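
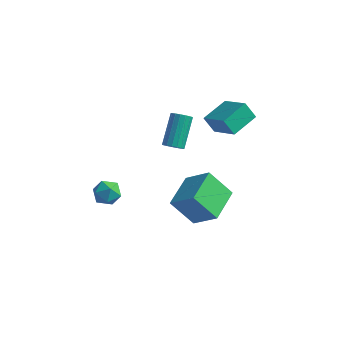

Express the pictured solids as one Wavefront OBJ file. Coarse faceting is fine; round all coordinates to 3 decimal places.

v 0.347 1.683 2.552
v -0.231 1.617 3.426
v 0.794 3.185 2.962
v 0.216 3.119 3.835
v 1.804 1.001 3.465
v 1.226 0.935 4.338
v 2.251 2.503 3.874
v 1.673 2.437 4.748
v -4.274 -1.262 -1.308
v -3.55 -1.32 -1.711
v -4.19 -2.56 -0.969
v -3.466 -2.618 -1.372
v -3.517 -2.172 -0.672
v -3.57 -1.37 -0.882
v -4.17 -2.51 -1.798
v -4.223 -1.708 -2.008
v -3.486 -2.091 -2.014
v -3.082 -1.883 -1.318
v -4.658 -1.997 -1.362
v -4.254 -1.789 -0.666
v 1.289 -4.805 2.61
v 2.574 -4.882 3.673
v 1.15 -2.915 2.915
v 2.435 -2.992 3.978
v 2.405 -4.508 1.282
v 3.69 -4.585 2.345
v 2.266 -2.618 1.587
v 3.551 -2.695 2.65
v -1.288 0.365 1.66
v -1.008 0.744 1.322
v -1.253 2.135 2.682
v -1.532 1.755 3.02
v -1.274 0.771 1.247
v -1.518 2.162 2.606
v -1.543 0.705 1.266
v -1.787 2.096 2.626
v -1.754 0.561 1.376
v -1.998 1.952 2.735
v -1.857 0.372 1.55
v -2.102 1.763 2.91
v -1.831 0.181 1.75
v -2.075 1.572 3.11
v -1.68 0.033 1.93
v -1.924 1.423 3.289
v -1.439 -0.04 2.047
v -1.683 1.35 3.407
v -1.164 -0.02 2.076
v -1.408 1.37 3.436
v -0.917 0.088 2.01
v -1.161 1.479 3.369
v -0.755 0.26 1.863
v -0.999 1.65 3.223
v -0.715 0.455 1.67
v -0.959 1.846 3.03
v -0.807 0.63 1.475
v -1.051 2.021 2.835
f 2 4 1
f 5 2 1
f 1 4 3
f 3 5 1
f 2 8 4
f 6 2 5
f 6 8 2
f 4 8 3
f 7 5 3
f 3 8 7
f 7 6 5
f 8 6 7
f 9 20 14
f 9 14 10
f 9 10 16
f 9 16 19
f 9 19 20
f 10 14 18
f 14 20 13
f 20 19 11
f 19 16 15
f 16 10 17
f 12 18 13
f 12 13 11
f 12 11 15
f 12 15 17
f 12 17 18
f 13 18 14
f 11 13 20
f 15 11 19
f 17 15 16
f 18 17 10
f 22 24 21
f 25 22 21
f 21 24 23
f 23 25 21
f 22 28 24
f 26 22 25
f 26 28 22
f 24 28 23
f 27 25 23
f 23 28 27
f 27 26 25
f 28 26 27
f 30 29 33
f 30 33 31
f 31 33 34
f 31 34 32
f 33 29 35
f 33 35 34
f 34 35 36
f 34 36 32
f 35 29 37
f 35 37 36
f 36 37 38
f 36 38 32
f 37 29 39
f 37 39 38
f 38 39 40
f 38 40 32
f 39 29 41
f 39 41 40
f 40 41 42
f 40 42 32
f 41 29 43
f 41 43 42
f 42 43 44
f 42 44 32
f 43 29 45
f 43 45 44
f 44 45 46
f 44 46 32
f 45 29 47
f 45 47 46
f 46 47 48
f 46 48 32
f 47 29 49
f 47 49 48
f 48 49 50
f 48 50 32
f 49 29 51
f 49 51 50
f 50 51 52
f 50 52 32
f 51 29 53
f 51 53 52
f 52 53 54
f 52 54 32
f 53 29 55
f 53 55 54
f 54 55 56
f 54 56 32
f 55 29 30
f 55 30 56
f 56 30 31
f 56 31 32



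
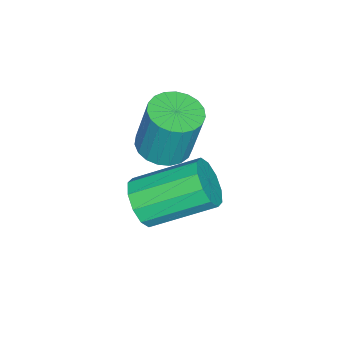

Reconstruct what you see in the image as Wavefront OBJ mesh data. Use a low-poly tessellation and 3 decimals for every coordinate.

v 0.542 -3.692 1.538
v 1.204 -3.223 1.417
v 1.239 -2.818 3.181
v 0.578 -3.288 3.302
v 0.95 -3.001 1.371
v 0.985 -2.596 3.135
v 0.625 -2.898 1.354
v 0.66 -2.493 3.118
v 0.286 -2.932 1.369
v 0.321 -2.527 3.133
v -0.008 -3.098 1.413
v 0.027 -2.693 3.176
v -0.208 -3.367 1.478
v -0.173 -2.962 3.242
v -0.277 -3.692 1.554
v -0.242 -3.287 3.318
v -0.205 -4.017 1.628
v -0.17 -3.612 3.391
v -0.004 -4.286 1.685
v 0.031 -3.881 3.449
v 0.292 -4.452 1.718
v 0.327 -4.048 3.481
v 0.631 -4.487 1.719
v 0.666 -4.083 3.483
v 0.955 -4.385 1.689
v 0.99 -3.98 3.453
v 1.207 -4.163 1.633
v 1.243 -3.758 3.397
v 1.345 -3.859 1.56
v 1.38 -3.454 3.324
v 1.344 -3.527 1.484
v 1.379 -3.122 3.248
v 1.466 -3.997 -0.449
v 2.17 -3.915 -0.017
v 1.378 -2.161 0.941
v 0.674 -2.243 0.509
v 2.221 -3.653 -0.455
v 1.429 -1.899 0.503
v 1.984 -3.522 -0.891
v 1.192 -1.768 0.067
v 1.549 -3.573 -1.158
v 0.757 -1.819 -0.2
v 1.082 -3.786 -1.154
v 0.29 -2.031 -0.196
v 0.762 -4.079 -0.881
v -0.03 -2.325 0.077
v 0.711 -4.341 -0.443
v -0.081 -2.587 0.515
v 0.948 -4.472 -0.007
v 0.156 -2.718 0.951
v 1.383 -4.421 0.26
v 0.591 -2.667 1.218
v 1.85 -4.209 0.256
v 1.058 -2.454 1.214
f 2 1 5
f 2 5 3
f 3 5 6
f 3 6 4
f 5 1 7
f 5 7 6
f 6 7 8
f 6 8 4
f 7 1 9
f 7 9 8
f 8 9 10
f 8 10 4
f 9 1 11
f 9 11 10
f 10 11 12
f 10 12 4
f 11 1 13
f 11 13 12
f 12 13 14
f 12 14 4
f 13 1 15
f 13 15 14
f 14 15 16
f 14 16 4
f 15 1 17
f 15 17 16
f 16 17 18
f 16 18 4
f 17 1 19
f 17 19 18
f 18 19 20
f 18 20 4
f 19 1 21
f 19 21 20
f 20 21 22
f 20 22 4
f 21 1 23
f 21 23 22
f 22 23 24
f 22 24 4
f 23 1 25
f 23 25 24
f 24 25 26
f 24 26 4
f 25 1 27
f 25 27 26
f 26 27 28
f 26 28 4
f 27 1 29
f 27 29 28
f 28 29 30
f 28 30 4
f 29 1 31
f 29 31 30
f 30 31 32
f 30 32 4
f 31 1 2
f 31 2 32
f 32 2 3
f 32 3 4
f 34 33 37
f 34 37 35
f 35 37 38
f 35 38 36
f 37 33 39
f 37 39 38
f 38 39 40
f 38 40 36
f 39 33 41
f 39 41 40
f 40 41 42
f 40 42 36
f 41 33 43
f 41 43 42
f 42 43 44
f 42 44 36
f 43 33 45
f 43 45 44
f 44 45 46
f 44 46 36
f 45 33 47
f 45 47 46
f 46 47 48
f 46 48 36
f 47 33 49
f 47 49 48
f 48 49 50
f 48 50 36
f 49 33 51
f 49 51 50
f 50 51 52
f 50 52 36
f 51 33 53
f 51 53 52
f 52 53 54
f 52 54 36
f 53 33 34
f 53 34 54
f 54 34 35
f 54 35 36



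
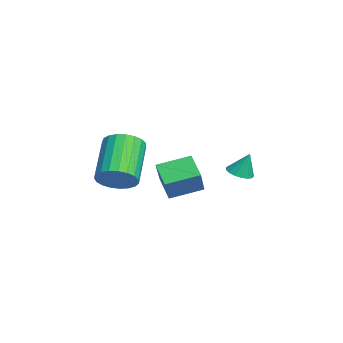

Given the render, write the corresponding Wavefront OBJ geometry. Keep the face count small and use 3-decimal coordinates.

v 1.74 -1.111 -4.604
v 0.932 -1.361 -3.933
v 1.651 0.183 -4.229
v 0.843 -0.068 -3.558
v 2.697 -1.352 -3.542
v 1.889 -1.603 -2.871
v 2.608 -0.059 -3.167
v 1.8 -0.309 -2.496
v 3.625 -3.122 -2.913
v 4.143 -3.101 -2.317
v 2.693 -2.718 -1.071
v 2.175 -2.738 -1.667
v 4.14 -2.788 -2.416
v 2.691 -2.405 -1.17
v 4.049 -2.532 -2.601
v 2.599 -2.149 -1.355
v 3.884 -2.379 -2.84
v 2.434 -1.996 -1.594
v 3.674 -2.354 -3.092
v 2.224 -1.971 -1.846
v 3.456 -2.461 -3.313
v 2.006 -2.078 -2.066
v 3.267 -2.683 -3.464
v 1.817 -2.3 -2.218
v 3.14 -2.981 -3.521
v 1.69 -2.598 -2.274
v 3.097 -3.303 -3.472
v 1.647 -2.92 -2.225
v 3.145 -3.593 -3.327
v 1.695 -3.21 -2.08
v 3.276 -3.802 -3.11
v 1.826 -3.419 -1.863
v 3.467 -3.894 -2.859
v 2.018 -3.511 -1.613
v 3.686 -3.852 -2.618
v 2.236 -3.468 -1.371
v 3.894 -3.683 -2.427
v 2.445 -3.3 -1.181
v 4.056 -3.418 -2.321
v 2.606 -3.034 -1.075
v 1.03 1.556 -3.659
v 1.52 1.307 -3.641
v 1.17 1.904 -2.701
v 1.575 1.547 -3.736
v 1.504 1.788 -3.813
v 1.325 1.976 -3.856
v 1.078 2.068 -3.853
v 0.821 2.043 -3.806
v 0.611 1.906 -3.725
v 0.497 1.688 -3.63
v 0.505 1.441 -3.541
v 0.634 1.219 -3.479
v 0.853 1.075 -3.459
v 1.113 1.041 -3.484
v 1.354 1.125 -3.55
f 2 4 1
f 5 2 1
f 1 4 3
f 3 5 1
f 2 8 4
f 6 2 5
f 6 8 2
f 4 8 3
f 7 5 3
f 3 8 7
f 7 6 5
f 8 6 7
f 10 9 13
f 10 13 11
f 11 13 14
f 11 14 12
f 13 9 15
f 13 15 14
f 14 15 16
f 14 16 12
f 15 9 17
f 15 17 16
f 16 17 18
f 16 18 12
f 17 9 19
f 17 19 18
f 18 19 20
f 18 20 12
f 19 9 21
f 19 21 20
f 20 21 22
f 20 22 12
f 21 9 23
f 21 23 22
f 22 23 24
f 22 24 12
f 23 9 25
f 23 25 24
f 24 25 26
f 24 26 12
f 25 9 27
f 25 27 26
f 26 27 28
f 26 28 12
f 27 9 29
f 27 29 28
f 28 29 30
f 28 30 12
f 29 9 31
f 29 31 30
f 30 31 32
f 30 32 12
f 31 9 33
f 31 33 32
f 32 33 34
f 32 34 12
f 33 9 35
f 33 35 34
f 34 35 36
f 34 36 12
f 35 9 37
f 35 37 36
f 36 37 38
f 36 38 12
f 37 9 39
f 37 39 38
f 38 39 40
f 38 40 12
f 39 9 10
f 39 10 40
f 40 10 11
f 40 11 12
f 42 41 44
f 42 44 43
f 44 41 45
f 44 45 43
f 45 41 46
f 45 46 43
f 46 41 47
f 46 47 43
f 47 41 48
f 47 48 43
f 48 41 49
f 48 49 43
f 49 41 50
f 49 50 43
f 50 41 51
f 50 51 43
f 51 41 52
f 51 52 43
f 52 41 53
f 52 53 43
f 53 41 54
f 53 54 43
f 54 41 55
f 54 55 43
f 55 41 42
f 55 42 43



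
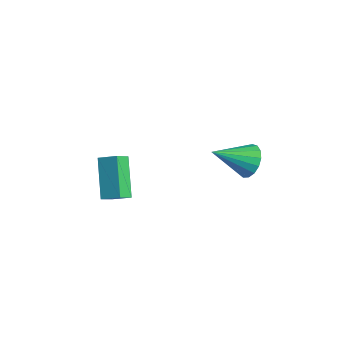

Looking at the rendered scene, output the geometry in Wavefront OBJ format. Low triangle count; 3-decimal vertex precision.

v 2.859 3.923 -3.036
v 3.5 4.096 -2.429
v 2.321 2.297 -2.004
v 3.156 4.306 -2.278
v 2.743 4.428 -2.301
v 2.358 4.435 -2.492
v 2.087 4.324 -2.808
v 1.993 4.121 -3.176
v 2.097 3.873 -3.512
v 2.377 3.636 -3.74
v 2.766 3.465 -3.806
v 3.178 3.399 -3.695
v 3.516 3.453 -3.434
v 3.704 3.614 -3.082
v 3.698 3.847 -2.719
v 1.501 -2.799 -3.333
v 0.139 -2.103 -1.894
v 1.254 -2.086 -3.911
v -0.108 -1.391 -2.472
v 2.188 -2.249 -2.948
v 0.826 -1.554 -1.509
v 1.941 -1.537 -3.526
v 0.579 -0.841 -2.087
f 2 1 4
f 2 4 3
f 4 1 5
f 4 5 3
f 5 1 6
f 5 6 3
f 6 1 7
f 6 7 3
f 7 1 8
f 7 8 3
f 8 1 9
f 8 9 3
f 9 1 10
f 9 10 3
f 10 1 11
f 10 11 3
f 11 1 12
f 11 12 3
f 12 1 13
f 12 13 3
f 13 1 14
f 13 14 3
f 14 1 15
f 14 15 3
f 15 1 2
f 15 2 3
f 17 19 16
f 20 17 16
f 16 19 18
f 18 20 16
f 17 23 19
f 21 17 20
f 21 23 17
f 19 23 18
f 22 20 18
f 18 23 22
f 22 21 20
f 23 21 22



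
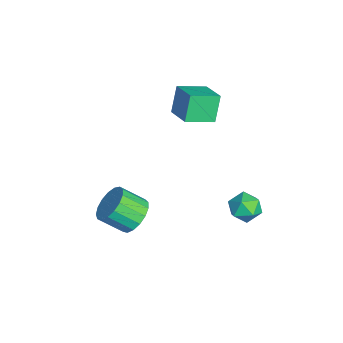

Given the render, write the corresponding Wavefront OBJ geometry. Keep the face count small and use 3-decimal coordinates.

v 3.09 3.654 0.357
v 3.531 4.164 -0.23
v 4.209 3.736 1.27
v 4.65 4.246 0.683
v 3.928 4.568 1.101
v 3.237 4.517 0.537
v 4.503 3.383 0.503
v 3.812 3.332 -0.061
v 4.404 3.997 -0.139
v 4.049 4.729 0.23
v 3.691 3.171 0.81
v 3.336 3.903 1.179
v -0.992 0.796 3.249
v -1.613 1.086 4.639
v -1.423 2.244 2.754
v -2.044 2.534 4.144
v 0.364 1.366 3.736
v -0.257 1.656 5.126
v -0.067 2.814 3.241
v -0.688 3.104 4.631
v 1.949 -1.072 -1.942
v 2.983 -1.184 -1.953
v 2.864 -2.38 -0.99
v 1.831 -2.268 -0.978
v 2.902 -0.871 -1.575
v 2.783 -2.067 -0.611
v 2.602 -0.604 -1.28
v 2.483 -1.8 -0.317
v 2.153 -0.445 -1.138
v 2.034 -1.64 -0.174
v 1.657 -0.429 -1.179
v 1.538 -1.624 -0.216
v 1.228 -0.56 -1.395
v 1.109 -1.756 -0.432
v 0.965 -0.809 -1.736
v 0.846 -2.004 -0.773
v 0.927 -1.118 -2.125
v 0.808 -2.314 -1.161
v 1.123 -1.417 -2.471
v 1.004 -2.612 -1.508
v 1.509 -1.636 -2.696
v 1.39 -2.832 -1.733
v 1.996 -1.727 -2.748
v 1.877 -2.922 -1.785
v 2.472 -1.667 -2.616
v 2.353 -2.863 -1.653
v 2.828 -1.472 -2.329
v 2.709 -2.667 -1.366
f 1 12 6
f 1 6 2
f 1 2 8
f 1 8 11
f 1 11 12
f 2 6 10
f 6 12 5
f 12 11 3
f 11 8 7
f 8 2 9
f 4 10 5
f 4 5 3
f 4 3 7
f 4 7 9
f 4 9 10
f 5 10 6
f 3 5 12
f 7 3 11
f 9 7 8
f 10 9 2
f 14 16 13
f 17 14 13
f 13 16 15
f 15 17 13
f 14 20 16
f 18 14 17
f 18 20 14
f 16 20 15
f 19 17 15
f 15 20 19
f 19 18 17
f 20 18 19
f 22 21 25
f 22 25 23
f 23 25 26
f 23 26 24
f 25 21 27
f 25 27 26
f 26 27 28
f 26 28 24
f 27 21 29
f 27 29 28
f 28 29 30
f 28 30 24
f 29 21 31
f 29 31 30
f 30 31 32
f 30 32 24
f 31 21 33
f 31 33 32
f 32 33 34
f 32 34 24
f 33 21 35
f 33 35 34
f 34 35 36
f 34 36 24
f 35 21 37
f 35 37 36
f 36 37 38
f 36 38 24
f 37 21 39
f 37 39 38
f 38 39 40
f 38 40 24
f 39 21 41
f 39 41 40
f 40 41 42
f 40 42 24
f 41 21 43
f 41 43 42
f 42 43 44
f 42 44 24
f 43 21 45
f 43 45 44
f 44 45 46
f 44 46 24
f 45 21 47
f 45 47 46
f 46 47 48
f 46 48 24
f 47 21 22
f 47 22 48
f 48 22 23
f 48 23 24



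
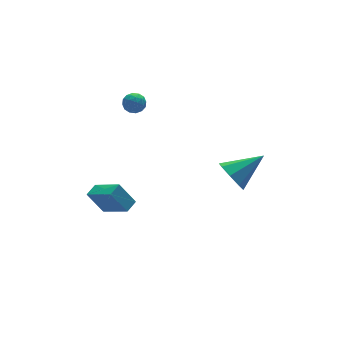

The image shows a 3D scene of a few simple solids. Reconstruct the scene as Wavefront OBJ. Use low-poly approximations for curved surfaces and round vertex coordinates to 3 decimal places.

v -4.293 2.457 -3.809
v -3.651 0.812 -2.767
v -3.564 2.868 -3.609
v -2.922 1.223 -2.568
v -3.598 1.877 -5.152
v -2.956 0.232 -4.111
v -2.869 2.288 -4.953
v -2.227 0.643 -3.911
v 1.487 -3.149 -0.415
v 1.985 -3.317 -1.324
v 3.393 -3.291 0.655
v 1.939 -2.536 -1.138
v 1.628 -2.115 -0.528
v 1.235 -2.299 0.148
v 0.989 -2.981 0.494
v 1.035 -3.762 0.309
v 1.346 -4.183 -0.301
v 1.739 -3.999 -0.977
v -1.755 2.426 3.626
v -1.078 2.278 3.581
v -1.962 1.742 2.759
v -1.285 1.594 2.714
v -1.654 1.37 3.257
v -1.526 1.792 3.793
v -1.514 2.228 2.547
v -1.386 2.65 3.083
v -0.929 2.156 2.914
v -1.016 1.625 3.353
v -2.024 2.395 2.987
v -2.111 1.864 3.426
v -1.398 2.412 3.679
v -1.642 1.608 2.661
v -1.858 1.476 2.98
v -1.461 1.389 2.954
v -1.662 2.126 3.804
v -1.264 2.039 3.778
v -1.602 1.506 3.588
v -1.776 1.981 2.562
v -1.378 1.894 2.536
v -1.579 2.631 3.386
v -1.182 2.544 3.36
v -1.438 2.514 2.752
v -0.913 2.253 3.261
v -1.035 1.851 2.752
v -1.169 2.224 2.653
v -1.094 2.472 2.968
v -0.964 1.941 3.519
v -1.086 1.54 3.01
v -1.302 1.408 3.329
v -1.227 1.656 3.644
v -0.877 1.869 3.127
v -1.954 2.48 3.33
v -2.076 2.079 2.821
v -1.813 2.364 2.696
v -1.738 2.612 3.011
v -2.005 2.169 3.588
v -2.127 1.767 3.079
v -1.946 1.548 3.372
v -1.871 1.796 3.687
v -2.163 2.151 3.213
f 2 4 1
f 5 2 1
f 1 4 3
f 3 5 1
f 2 8 4
f 6 2 5
f 6 8 2
f 4 8 3
f 7 5 3
f 3 8 7
f 7 6 5
f 8 6 7
f 10 9 12
f 10 12 11
f 12 9 13
f 12 13 11
f 13 9 14
f 13 14 11
f 14 9 15
f 14 15 11
f 15 9 16
f 15 16 11
f 16 9 17
f 16 17 11
f 17 9 18
f 17 18 11
f 18 9 10
f 18 10 11
f 19 56 35
f 56 30 59
f 35 59 24
f 56 59 35
f 19 35 31
f 35 24 36
f 31 36 20
f 35 36 31
f 19 31 40
f 31 20 41
f 40 41 26
f 31 41 40
f 19 40 52
f 40 26 55
f 52 55 29
f 40 55 52
f 19 52 56
f 52 29 60
f 56 60 30
f 52 60 56
f 20 36 47
f 36 24 50
f 47 50 28
f 36 50 47
f 24 59 37
f 59 30 58
f 37 58 23
f 59 58 37
f 30 60 57
f 60 29 53
f 57 53 21
f 60 53 57
f 29 55 54
f 55 26 42
f 54 42 25
f 55 42 54
f 26 41 46
f 41 20 43
f 46 43 27
f 41 43 46
f 22 48 34
f 48 28 49
f 34 49 23
f 48 49 34
f 22 34 32
f 34 23 33
f 32 33 21
f 34 33 32
f 22 32 39
f 32 21 38
f 39 38 25
f 32 38 39
f 22 39 44
f 39 25 45
f 44 45 27
f 39 45 44
f 22 44 48
f 44 27 51
f 48 51 28
f 44 51 48
f 23 49 37
f 49 28 50
f 37 50 24
f 49 50 37
f 21 33 57
f 33 23 58
f 57 58 30
f 33 58 57
f 25 38 54
f 38 21 53
f 54 53 29
f 38 53 54
f 27 45 46
f 45 25 42
f 46 42 26
f 45 42 46
f 28 51 47
f 51 27 43
f 47 43 20
f 51 43 47



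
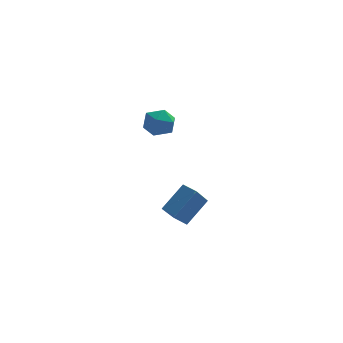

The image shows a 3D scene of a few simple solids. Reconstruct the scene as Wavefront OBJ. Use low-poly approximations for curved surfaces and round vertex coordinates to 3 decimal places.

v -0.758 0.095 -3.443
v -1.313 -1.28 -2.072
v 0.251 0.898 -2.23
v -0.305 -0.477 -0.858
v -0.115 -0.383 -3.662
v -0.671 -1.758 -2.29
v 0.893 0.42 -2.448
v 0.338 -0.955 -1.077
v -1.478 -0.092 3.83
v -0.694 -0.463 3.613
v -2.166 -1.277 3.367
v -1.382 -1.648 3.15
v -1.595 -1.522 4.009
v -1.17 -0.79 4.295
v -1.69 -0.95 2.685
v -1.265 -0.218 2.971
v -0.825 -0.993 2.905
v -0.766 -1.347 3.724
v -2.094 -0.393 3.256
v -2.035 -0.747 4.075
f 2 4 1
f 5 2 1
f 1 4 3
f 3 5 1
f 2 8 4
f 6 2 5
f 6 8 2
f 4 8 3
f 7 5 3
f 3 8 7
f 7 6 5
f 8 6 7
f 9 20 14
f 9 14 10
f 9 10 16
f 9 16 19
f 9 19 20
f 10 14 18
f 14 20 13
f 20 19 11
f 19 16 15
f 16 10 17
f 12 18 13
f 12 13 11
f 12 11 15
f 12 15 17
f 12 17 18
f 13 18 14
f 11 13 20
f 15 11 19
f 17 15 16
f 18 17 10



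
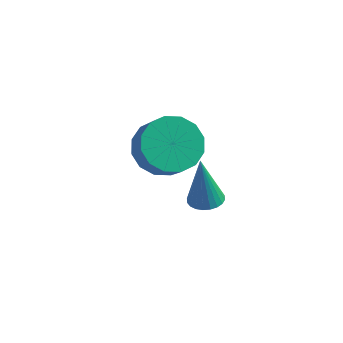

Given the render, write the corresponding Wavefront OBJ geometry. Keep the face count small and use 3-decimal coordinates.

v 1.817 0.642 0.261
v 2.529 0.447 -0.27
v 2.976 -0.038 0.508
v 2.263 0.158 1.039
v 2.634 0.861 -0.073
v 3.081 0.377 0.706
v 2.521 1.217 0.214
v 2.968 0.732 0.993
v 2.218 1.419 0.514
v 2.665 0.934 1.292
v 1.808 1.413 0.745
v 2.255 0.928 1.524
v 1.4 1.2 0.847
v 1.847 0.716 1.625
v 1.104 0.838 0.792
v 1.551 0.353 1.57
v 0.999 0.423 0.594
v 1.446 -0.061 1.373
v 1.112 0.068 0.307
v 1.559 -0.417 1.086
v 1.415 -0.134 0.008
v 1.862 -0.619 0.786
v 1.825 -0.128 -0.224
v 2.272 -0.613 0.555
v 2.233 0.084 -0.325
v 2.68 -0.4 0.453
v 2.749 1.697 -2.925
v 3.217 1.982 -2.886
v 2.531 1.823 -1.275
v 3.074 2.14 -2.917
v 2.882 2.23 -2.949
v 2.669 2.238 -2.978
v 2.469 2.165 -2.998
v 2.311 2.02 -3.008
v 2.22 1.825 -3.005
v 2.209 1.612 -2.99
v 2.28 1.411 -2.965
v 2.423 1.253 -2.934
v 2.615 1.163 -2.902
v 2.828 1.155 -2.873
v 3.028 1.228 -2.853
v 3.186 1.373 -2.843
v 3.277 1.568 -2.846
v 3.288 1.781 -2.861
f 2 1 5
f 2 5 3
f 3 5 6
f 3 6 4
f 5 1 7
f 5 7 6
f 6 7 8
f 6 8 4
f 7 1 9
f 7 9 8
f 8 9 10
f 8 10 4
f 9 1 11
f 9 11 10
f 10 11 12
f 10 12 4
f 11 1 13
f 11 13 12
f 12 13 14
f 12 14 4
f 13 1 15
f 13 15 14
f 14 15 16
f 14 16 4
f 15 1 17
f 15 17 16
f 16 17 18
f 16 18 4
f 17 1 19
f 17 19 18
f 18 19 20
f 18 20 4
f 19 1 21
f 19 21 20
f 20 21 22
f 20 22 4
f 21 1 23
f 21 23 22
f 22 23 24
f 22 24 4
f 23 1 25
f 23 25 24
f 24 25 26
f 24 26 4
f 25 1 2
f 25 2 26
f 26 2 3
f 26 3 4
f 28 27 30
f 28 30 29
f 30 27 31
f 30 31 29
f 31 27 32
f 31 32 29
f 32 27 33
f 32 33 29
f 33 27 34
f 33 34 29
f 34 27 35
f 34 35 29
f 35 27 36
f 35 36 29
f 36 27 37
f 36 37 29
f 37 27 38
f 37 38 29
f 38 27 39
f 38 39 29
f 39 27 40
f 39 40 29
f 40 27 41
f 40 41 29
f 41 27 42
f 41 42 29
f 42 27 43
f 42 43 29
f 43 27 44
f 43 44 29
f 44 27 28
f 44 28 29



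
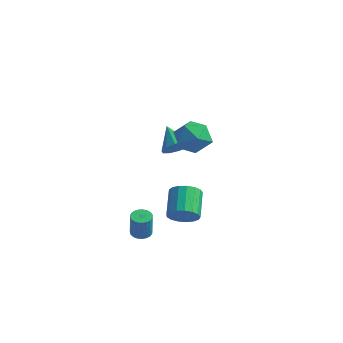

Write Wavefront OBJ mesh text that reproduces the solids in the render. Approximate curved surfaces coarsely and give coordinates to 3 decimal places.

v -1.164 1.295 4.279
v -0.37 1.729 3.593
v -0.79 -0.389 3.647
v 0.004 0.045 2.961
v 0.165 0.042 4.085
v -0.066 1.083 4.475
v -1.094 0.257 2.765
v -1.325 1.298 3.155
v -0.327 1.087 2.657
v 0.451 0.954 3.473
v -1.611 0.386 3.767
v -0.833 0.253 4.583
v -3.378 3.236 0.376
v -2.829 3.148 1.084
v -4.502 3.864 1.324
v -2.74 3.649 0.858
v -2.894 3.991 0.448
v -3.233 4.045 0.011
v -3.627 3.79 -0.288
v -3.926 3.323 -0.333
v -4.015 2.823 -0.107
v -3.861 2.48 0.303
v -3.522 2.426 0.741
v -3.128 2.681 1.039
v -0.634 -3.845 -1.104
v -0.068 -3.864 -1.174
v 0.099 -4.054 0.234
v -0.466 -4.035 0.304
v -0.106 -3.633 -1.138
v 0.062 -3.823 0.269
v -0.235 -3.438 -1.096
v -0.067 -3.628 0.311
v -0.432 -3.314 -1.056
v -0.265 -3.504 0.351
v -0.665 -3.282 -1.024
v -0.497 -3.471 0.383
v -0.892 -3.347 -1.006
v -0.724 -3.536 0.402
v -1.075 -3.498 -1.004
v -0.907 -3.687 0.403
v -1.181 -3.709 -1.02
v -1.013 -3.899 0.387
v -1.193 -3.944 -1.05
v -1.025 -4.133 0.357
v -1.108 -4.161 -1.09
v -0.94 -4.351 0.318
v -0.941 -4.324 -1.132
v -0.773 -4.514 0.276
v -0.721 -4.405 -1.169
v -0.553 -4.594 0.239
v -0.486 -4.388 -1.195
v -0.318 -4.578 0.213
v -0.276 -4.278 -1.205
v -0.109 -4.467 0.203
v -0.129 -4.092 -1.197
v 0.039 -4.282 0.21
v 1.78 -3.6 0.962
v 2.371 -3.666 1.569
v 1.652 -2.425 2.404
v 1.06 -2.36 1.798
v 2.53 -3.398 1.307
v 1.81 -2.157 2.143
v 2.516 -3.176 0.966
v 1.797 -1.935 1.802
v 2.334 -3.052 0.625
v 1.614 -1.811 1.46
v 2.025 -3.053 0.36
v 1.305 -1.812 1.195
v 1.66 -3.18 0.234
v 0.94 -1.939 1.069
v 1.322 -3.403 0.274
v 0.602 -2.162 1.109
v 1.089 -3.671 0.472
v 0.369 -2.43 1.308
v 1.014 -3.923 0.783
v 0.295 -2.683 1.618
v 1.115 -4.102 1.134
v 0.395 -2.861 1.97
v 1.368 -4.165 1.446
v 0.649 -2.924 2.282
v 1.716 -4.099 1.648
v 0.996 -2.858 2.483
v 2.078 -3.919 1.692
v 1.358 -2.678 2.527
f 1 12 6
f 1 6 2
f 1 2 8
f 1 8 11
f 1 11 12
f 2 6 10
f 6 12 5
f 12 11 3
f 11 8 7
f 8 2 9
f 4 10 5
f 4 5 3
f 4 3 7
f 4 7 9
f 4 9 10
f 5 10 6
f 3 5 12
f 7 3 11
f 9 7 8
f 10 9 2
f 14 13 16
f 14 16 15
f 16 13 17
f 16 17 15
f 17 13 18
f 17 18 15
f 18 13 19
f 18 19 15
f 19 13 20
f 19 20 15
f 20 13 21
f 20 21 15
f 21 13 22
f 21 22 15
f 22 13 23
f 22 23 15
f 23 13 24
f 23 24 15
f 24 13 14
f 24 14 15
f 26 25 29
f 26 29 27
f 27 29 30
f 27 30 28
f 29 25 31
f 29 31 30
f 30 31 32
f 30 32 28
f 31 25 33
f 31 33 32
f 32 33 34
f 32 34 28
f 33 25 35
f 33 35 34
f 34 35 36
f 34 36 28
f 35 25 37
f 35 37 36
f 36 37 38
f 36 38 28
f 37 25 39
f 37 39 38
f 38 39 40
f 38 40 28
f 39 25 41
f 39 41 40
f 40 41 42
f 40 42 28
f 41 25 43
f 41 43 42
f 42 43 44
f 42 44 28
f 43 25 45
f 43 45 44
f 44 45 46
f 44 46 28
f 45 25 47
f 45 47 46
f 46 47 48
f 46 48 28
f 47 25 49
f 47 49 48
f 48 49 50
f 48 50 28
f 49 25 51
f 49 51 50
f 50 51 52
f 50 52 28
f 51 25 53
f 51 53 52
f 52 53 54
f 52 54 28
f 53 25 55
f 53 55 54
f 54 55 56
f 54 56 28
f 55 25 26
f 55 26 56
f 56 26 27
f 56 27 28
f 58 57 61
f 58 61 59
f 59 61 62
f 59 62 60
f 61 57 63
f 61 63 62
f 62 63 64
f 62 64 60
f 63 57 65
f 63 65 64
f 64 65 66
f 64 66 60
f 65 57 67
f 65 67 66
f 66 67 68
f 66 68 60
f 67 57 69
f 67 69 68
f 68 69 70
f 68 70 60
f 69 57 71
f 69 71 70
f 70 71 72
f 70 72 60
f 71 57 73
f 71 73 72
f 72 73 74
f 72 74 60
f 73 57 75
f 73 75 74
f 74 75 76
f 74 76 60
f 75 57 77
f 75 77 76
f 76 77 78
f 76 78 60
f 77 57 79
f 77 79 78
f 78 79 80
f 78 80 60
f 79 57 81
f 79 81 80
f 80 81 82
f 80 82 60
f 81 57 83
f 81 83 82
f 82 83 84
f 82 84 60
f 83 57 58
f 83 58 84
f 84 58 59
f 84 59 60



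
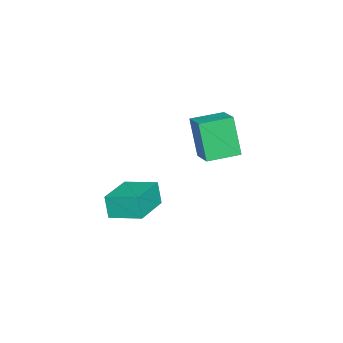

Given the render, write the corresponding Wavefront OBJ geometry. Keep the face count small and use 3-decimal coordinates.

v 1.435 -0.737 -3.003
v 1.238 -0.961 -1.955
v 1.506 0.686 -2.686
v 1.309 0.463 -1.638
v 3.331 -0.903 -2.682
v 3.134 -1.126 -1.634
v 3.402 0.521 -2.365
v 3.205 0.297 -1.317
v 2.698 2.552 1.267
v 2.262 2.086 3.004
v 1.874 3.68 1.364
v 1.438 3.214 3.1
v 3.642 3.206 1.68
v 3.206 2.74 3.416
v 2.818 4.334 1.776
v 2.382 3.868 3.513
f 2 4 1
f 5 2 1
f 1 4 3
f 3 5 1
f 2 8 4
f 6 2 5
f 6 8 2
f 4 8 3
f 7 5 3
f 3 8 7
f 7 6 5
f 8 6 7
f 10 12 9
f 13 10 9
f 9 12 11
f 11 13 9
f 10 16 12
f 14 10 13
f 14 16 10
f 12 16 11
f 15 13 11
f 11 16 15
f 15 14 13
f 16 14 15



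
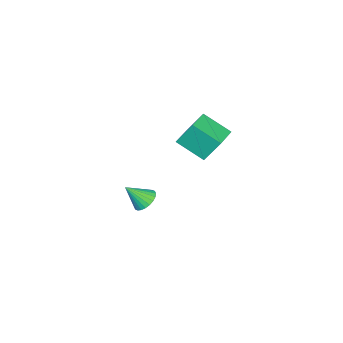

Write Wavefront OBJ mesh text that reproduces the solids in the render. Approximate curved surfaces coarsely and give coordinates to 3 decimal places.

v -3.837 0.162 3.598
v -4.115 1.091 5.151
v -3.998 1.903 2.528
v -4.276 2.832 4.08
v -2.044 0.428 3.76
v -2.322 1.357 5.312
v -2.205 2.169 2.689
v -2.483 3.098 4.242
v -4.187 -2.876 -3.891
v -3.419 -2.94 -4.356
v -3.493 -3.844 -2.609
v -3.361 -2.65 -4.167
v -3.429 -2.393 -3.937
v -3.612 -2.21 -3.7
v -3.882 -2.129 -3.491
v -4.199 -2.161 -3.344
v -4.515 -2.302 -3.279
v -4.78 -2.53 -3.308
v -4.955 -2.811 -3.426
v -5.013 -3.102 -3.614
v -4.946 -3.358 -3.844
v -4.763 -3.541 -4.082
v -4.492 -3.622 -4.29
v -4.175 -3.59 -4.438
v -3.86 -3.449 -4.502
v -3.594 -3.221 -4.473
f 2 4 1
f 5 2 1
f 1 4 3
f 3 5 1
f 2 8 4
f 6 2 5
f 6 8 2
f 4 8 3
f 7 5 3
f 3 8 7
f 7 6 5
f 8 6 7
f 10 9 12
f 10 12 11
f 12 9 13
f 12 13 11
f 13 9 14
f 13 14 11
f 14 9 15
f 14 15 11
f 15 9 16
f 15 16 11
f 16 9 17
f 16 17 11
f 17 9 18
f 17 18 11
f 18 9 19
f 18 19 11
f 19 9 20
f 19 20 11
f 20 9 21
f 20 21 11
f 21 9 22
f 21 22 11
f 22 9 23
f 22 23 11
f 23 9 24
f 23 24 11
f 24 9 25
f 24 25 11
f 25 9 26
f 25 26 11
f 26 9 10
f 26 10 11



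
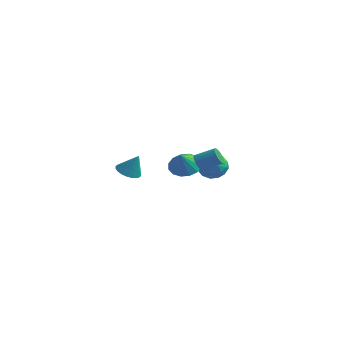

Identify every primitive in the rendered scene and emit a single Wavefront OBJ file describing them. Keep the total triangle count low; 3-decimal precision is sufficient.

v -2.089 2.465 0.07
v -1.126 2.403 -0.229
v -1.811 1.755 1.11
v -1.148 2.832 0.069
v -1.422 3.162 0.368
v -1.875 3.306 0.586
v -2.385 3.224 0.666
v -2.815 2.939 0.586
v -3.051 2.527 0.368
v -3.029 2.098 0.07
v -2.755 1.767 -0.229
v -2.303 1.624 -0.447
v -1.792 1.706 -0.527
v -1.362 1.991 -0.447
v -0.992 -3.858 1.884
v -0.37 -4.253 1.659
v -0.408 -3.642 3.116
v -0.295 -3.954 1.571
v -0.34 -3.639 1.537
v -0.498 -3.362 1.563
v -0.741 -3.17 1.645
v -1.028 -3.098 1.768
v -1.308 -3.156 1.911
v -1.534 -3.337 2.05
v -1.666 -3.607 2.159
v -1.681 -3.921 2.222
v -1.577 -4.223 2.226
v -1.372 -4.463 2.17
v -1.101 -4.598 2.066
v -0.812 -4.605 1.93
v -0.553 -4.483 1.786
v -1.646 4.303 -0.953
v -0.656 4.394 -0.85
v -1.704 3.406 0.39
v -0.714 3.497 0.493
v -1.305 4.291 0.627
v -1.269 4.845 -0.203
v -1.091 2.955 -0.257
v -1.055 3.509 -1.087
v -0.313 3.56 -0.42
v -0.446 4.386 0.126
v -1.914 3.414 -0.586
v -2.047 4.24 -0.04
v -1.146 4.427 -1.019
v -1.214 3.373 0.559
v -1.561 3.84 0.638
v -0.979 3.893 0.699
v -1.506 4.693 -0.639
v -0.925 4.746 -0.579
v -1.306 4.686 0.289
v -1.435 3.054 0.119
v -0.854 3.107 0.179
v -1.381 3.907 -1.159
v -0.799 3.96 -1.098
v -1.054 3.114 -0.749
v -0.363 3.99 -0.706
v -0.397 3.463 0.083
v -0.618 3.144 -0.357
v -0.597 3.47 -0.845
v -0.441 4.476 -0.385
v -0.474 3.949 0.404
v -0.822 4.416 0.483
v -0.801 4.741 -0.005
v -0.239 3.986 -0.132
v -1.886 3.851 -0.864
v -1.919 3.324 -0.075
v -1.559 3.059 -0.455
v -1.538 3.384 -0.943
v -1.963 4.337 -0.543
v -1.997 3.81 0.246
v -1.763 4.33 0.385
v -1.742 4.656 -0.103
v -2.121 3.814 -0.328
v -0.047 1.128 1.199
v 0.315 0.974 0.759
v 1.31 1.599 1.362
v 0.947 1.752 1.801
v 0.235 1.176 0.683
v 1.23 1.8 1.285
v 0.112 1.37 0.685
v 1.106 1.995 1.287
v -0.036 1.528 0.765
v 0.959 2.152 1.368
v -0.185 1.624 0.911
v 0.81 2.249 1.514
v -0.313 1.645 1.101
v 0.681 2.27 1.704
v -0.401 1.588 1.306
v 0.594 2.212 1.909
v -0.435 1.46 1.495
v 0.56 2.084 2.097
v -0.41 1.281 1.638
v 0.585 1.906 2.241
v -0.33 1.08 1.715
v 0.665 1.704 2.317
v -0.206 0.885 1.713
v 0.788 1.51 2.315
v -0.059 0.728 1.632
v 0.936 1.352 2.235
v 0.09 0.631 1.486
v 1.085 1.256 2.089
v 0.219 0.61 1.296
v 1.213 1.235 1.899
v 0.306 0.668 1.091
v 1.301 1.292 1.694
v 0.34 0.796 0.903
v 1.335 1.42 1.505
f 2 1 4
f 2 4 3
f 4 1 5
f 4 5 3
f 5 1 6
f 5 6 3
f 6 1 7
f 6 7 3
f 7 1 8
f 7 8 3
f 8 1 9
f 8 9 3
f 9 1 10
f 9 10 3
f 10 1 11
f 10 11 3
f 11 1 12
f 11 12 3
f 12 1 13
f 12 13 3
f 13 1 14
f 13 14 3
f 14 1 2
f 14 2 3
f 16 15 18
f 16 18 17
f 18 15 19
f 18 19 17
f 19 15 20
f 19 20 17
f 20 15 21
f 20 21 17
f 21 15 22
f 21 22 17
f 22 15 23
f 22 23 17
f 23 15 24
f 23 24 17
f 24 15 25
f 24 25 17
f 25 15 26
f 25 26 17
f 26 15 27
f 26 27 17
f 27 15 28
f 27 28 17
f 28 15 29
f 28 29 17
f 29 15 30
f 29 30 17
f 30 15 31
f 30 31 17
f 31 15 16
f 31 16 17
f 32 69 48
f 69 43 72
f 48 72 37
f 69 72 48
f 32 48 44
f 48 37 49
f 44 49 33
f 48 49 44
f 32 44 53
f 44 33 54
f 53 54 39
f 44 54 53
f 32 53 65
f 53 39 68
f 65 68 42
f 53 68 65
f 32 65 69
f 65 42 73
f 69 73 43
f 65 73 69
f 33 49 60
f 49 37 63
f 60 63 41
f 49 63 60
f 37 72 50
f 72 43 71
f 50 71 36
f 72 71 50
f 43 73 70
f 73 42 66
f 70 66 34
f 73 66 70
f 42 68 67
f 68 39 55
f 67 55 38
f 68 55 67
f 39 54 59
f 54 33 56
f 59 56 40
f 54 56 59
f 35 61 47
f 61 41 62
f 47 62 36
f 61 62 47
f 35 47 45
f 47 36 46
f 45 46 34
f 47 46 45
f 35 45 52
f 45 34 51
f 52 51 38
f 45 51 52
f 35 52 57
f 52 38 58
f 57 58 40
f 52 58 57
f 35 57 61
f 57 40 64
f 61 64 41
f 57 64 61
f 36 62 50
f 62 41 63
f 50 63 37
f 62 63 50
f 34 46 70
f 46 36 71
f 70 71 43
f 46 71 70
f 38 51 67
f 51 34 66
f 67 66 42
f 51 66 67
f 40 58 59
f 58 38 55
f 59 55 39
f 58 55 59
f 41 64 60
f 64 40 56
f 60 56 33
f 64 56 60
f 75 74 78
f 75 78 76
f 76 78 79
f 76 79 77
f 78 74 80
f 78 80 79
f 79 80 81
f 79 81 77
f 80 74 82
f 80 82 81
f 81 82 83
f 81 83 77
f 82 74 84
f 82 84 83
f 83 84 85
f 83 85 77
f 84 74 86
f 84 86 85
f 85 86 87
f 85 87 77
f 86 74 88
f 86 88 87
f 87 88 89
f 87 89 77
f 88 74 90
f 88 90 89
f 89 90 91
f 89 91 77
f 90 74 92
f 90 92 91
f 91 92 93
f 91 93 77
f 92 74 94
f 92 94 93
f 93 94 95
f 93 95 77
f 94 74 96
f 94 96 95
f 95 96 97
f 95 97 77
f 96 74 98
f 96 98 97
f 97 98 99
f 97 99 77
f 98 74 100
f 98 100 99
f 99 100 101
f 99 101 77
f 100 74 102
f 100 102 101
f 101 102 103
f 101 103 77
f 102 74 104
f 102 104 103
f 103 104 105
f 103 105 77
f 104 74 106
f 104 106 105
f 105 106 107
f 105 107 77
f 106 74 75
f 106 75 107
f 107 75 76
f 107 76 77



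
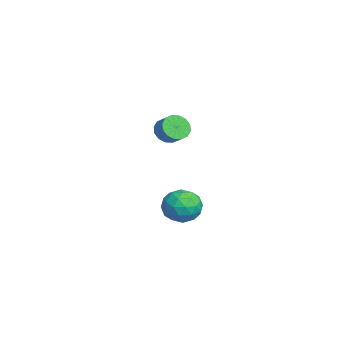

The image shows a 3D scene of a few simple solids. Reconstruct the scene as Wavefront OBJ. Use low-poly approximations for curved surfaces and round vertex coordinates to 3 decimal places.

v 3.981 -0.316 -1.746
v 4.675 -0.616 -0.844
v 2.985 -1.924 -1.516
v 3.679 -2.224 -0.614
v 2.936 -1.318 -0.508
v 3.551 -0.324 -0.65
v 4.109 -2.216 -1.71
v 4.724 -1.222 -1.852
v 4.754 -1.791 -0.822
v 4.029 -1.236 -0.078
v 3.631 -1.304 -2.282
v 2.906 -0.749 -1.538
v 4.415 -0.325 -1.315
v 3.245 -2.215 -1.045
v 2.807 -1.682 -0.982
v 3.216 -1.859 -0.452
v 3.755 -0.153 -1.201
v 4.163 -0.33 -0.671
v 3.14 -0.742 -0.473
v 3.497 -2.21 -1.689
v 3.905 -2.387 -1.159
v 4.444 -0.681 -1.908
v 4.853 -0.858 -1.378
v 4.52 -1.798 -1.887
v 4.87 -1.192 -0.772
v 4.285 -2.137 -0.637
v 4.537 -2.133 -1.281
v 4.899 -1.548 -1.365
v 4.444 -0.866 -0.335
v 3.858 -1.811 -0.2
v 3.421 -1.278 -0.137
v 3.783 -0.694 -0.221
v 4.49 -1.556 -0.322
v 3.802 -0.729 -2.16
v 3.216 -1.674 -2.025
v 3.877 -1.846 -2.139
v 4.239 -1.262 -2.223
v 3.375 -0.403 -1.723
v 2.79 -1.348 -1.588
v 2.761 -0.992 -0.995
v 3.123 -0.407 -1.079
v 3.17 -0.984 -2.038
v -3.627 -1.255 1.359
v -3.189 -1.03 0.593
v -2.416 -0.621 1.155
v -2.853 -0.845 1.921
v -3.459 -0.658 0.693
v -2.686 -0.248 1.255
v -3.774 -0.445 0.972
v -3.001 -0.035 1.533
v -4.05 -0.449 1.354
v -3.276 -0.039 1.916
v -4.212 -0.669 1.737
v -3.438 -0.26 2.299
v -4.217 -1.046 2.02
v -3.444 -0.637 2.581
v -4.064 -1.479 2.125
v -3.291 -1.07 2.687
v -3.794 -1.852 2.025
v -3.021 -1.442 2.587
v -3.479 -2.065 1.747
v -2.706 -1.655 2.308
v -3.204 -2.061 1.364
v -2.43 -1.651 1.926
v -3.042 -1.84 0.981
v -2.268 -1.431 1.543
v -3.036 -1.463 0.699
v -2.263 -1.054 1.26
f 1 38 17
f 38 12 41
f 17 41 6
f 38 41 17
f 1 17 13
f 17 6 18
f 13 18 2
f 17 18 13
f 1 13 22
f 13 2 23
f 22 23 8
f 13 23 22
f 1 22 34
f 22 8 37
f 34 37 11
f 22 37 34
f 1 34 38
f 34 11 42
f 38 42 12
f 34 42 38
f 2 18 29
f 18 6 32
f 29 32 10
f 18 32 29
f 6 41 19
f 41 12 40
f 19 40 5
f 41 40 19
f 12 42 39
f 42 11 35
f 39 35 3
f 42 35 39
f 11 37 36
f 37 8 24
f 36 24 7
f 37 24 36
f 8 23 28
f 23 2 25
f 28 25 9
f 23 25 28
f 4 30 16
f 30 10 31
f 16 31 5
f 30 31 16
f 4 16 14
f 16 5 15
f 14 15 3
f 16 15 14
f 4 14 21
f 14 3 20
f 21 20 7
f 14 20 21
f 4 21 26
f 21 7 27
f 26 27 9
f 21 27 26
f 4 26 30
f 26 9 33
f 30 33 10
f 26 33 30
f 5 31 19
f 31 10 32
f 19 32 6
f 31 32 19
f 3 15 39
f 15 5 40
f 39 40 12
f 15 40 39
f 7 20 36
f 20 3 35
f 36 35 11
f 20 35 36
f 9 27 28
f 27 7 24
f 28 24 8
f 27 24 28
f 10 33 29
f 33 9 25
f 29 25 2
f 33 25 29
f 44 43 47
f 44 47 45
f 45 47 48
f 45 48 46
f 47 43 49
f 47 49 48
f 48 49 50
f 48 50 46
f 49 43 51
f 49 51 50
f 50 51 52
f 50 52 46
f 51 43 53
f 51 53 52
f 52 53 54
f 52 54 46
f 53 43 55
f 53 55 54
f 54 55 56
f 54 56 46
f 55 43 57
f 55 57 56
f 56 57 58
f 56 58 46
f 57 43 59
f 57 59 58
f 58 59 60
f 58 60 46
f 59 43 61
f 59 61 60
f 60 61 62
f 60 62 46
f 61 43 63
f 61 63 62
f 62 63 64
f 62 64 46
f 63 43 65
f 63 65 64
f 64 65 66
f 64 66 46
f 65 43 67
f 65 67 66
f 66 67 68
f 66 68 46
f 67 43 44
f 67 44 68
f 68 44 45
f 68 45 46



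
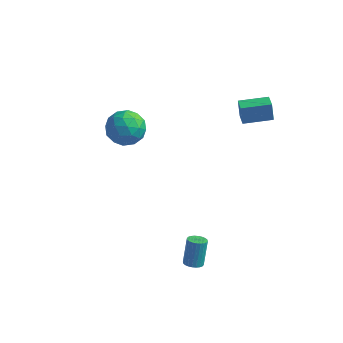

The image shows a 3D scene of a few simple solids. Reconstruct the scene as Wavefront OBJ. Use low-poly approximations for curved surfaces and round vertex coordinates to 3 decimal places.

v 2.963 -4.156 -3.636
v 3.448 -4.402 -3.503
v 3.383 -3.729 -2.03
v 2.897 -3.484 -2.164
v 3.518 -4.212 -3.586
v 3.452 -3.539 -2.114
v 3.503 -4.014 -3.677
v 3.437 -3.341 -2.205
v 3.406 -3.838 -3.762
v 3.34 -3.165 -2.29
v 3.241 -3.71 -3.828
v 3.176 -3.037 -2.355
v 3.034 -3.65 -3.864
v 2.969 -2.977 -2.392
v 2.816 -3.667 -3.866
v 2.751 -2.995 -2.394
v 2.621 -3.759 -3.833
v 2.555 -3.086 -2.361
v 2.477 -3.911 -3.77
v 2.412 -3.238 -2.297
v 2.408 -4.101 -3.686
v 2.342 -3.428 -2.214
v 2.423 -4.299 -3.595
v 2.357 -3.626 -2.123
v 2.52 -4.475 -3.51
v 2.454 -3.802 -2.038
v 2.684 -4.603 -3.445
v 2.619 -3.93 -1.972
v 2.891 -4.663 -3.408
v 2.826 -3.99 -1.936
v 3.109 -4.645 -3.406
v 3.044 -3.973 -1.934
v 3.305 -4.554 -3.439
v 3.239 -3.881 -1.967
v -3.695 0.915 1.743
v -2.512 1.144 1.844
v -3.388 -0.924 2.336
v -2.205 -0.695 2.437
v -2.988 -0.181 3.202
v -3.178 0.956 2.835
v -2.722 -0.736 1.345
v -2.912 0.401 0.978
v -1.911 0.125 1.597
v -2.075 0.467 2.745
v -3.825 -0.247 1.435
v -3.989 0.095 2.583
v -3.131 1.191 1.741
v -2.769 -0.971 2.439
v -3.229 -0.669 2.888
v -2.534 -0.534 2.947
v -3.522 1.08 2.324
v -2.826 1.215 2.383
v -3.106 0.436 3.182
v -3.074 -0.995 1.797
v -2.378 -0.86 1.856
v -3.366 0.754 1.233
v -2.671 0.889 1.292
v -2.794 -0.216 0.998
v -2.082 0.727 1.655
v -1.901 -0.354 2.004
v -2.206 -0.378 1.362
v -2.317 0.29 1.147
v -2.178 0.928 2.33
v -1.998 -0.153 2.679
v -2.458 0.149 3.129
v -2.569 0.817 2.913
v -1.825 0.329 2.185
v -3.902 0.373 1.501
v -3.722 -0.708 1.85
v -3.331 -0.597 1.267
v -3.442 0.071 1.051
v -3.999 0.574 2.176
v -3.818 -0.507 2.525
v -3.583 -0.07 3.033
v -3.694 0.598 2.818
v -4.075 -0.109 1.995
v 2.429 3.378 2.391
v 2.224 3.559 3.508
v 3.879 4.295 2.508
v 3.674 4.476 3.625
v 2.926 2.564 2.615
v 2.721 2.745 3.732
v 4.376 3.481 2.732
v 4.171 3.662 3.849
f 2 1 5
f 2 5 3
f 3 5 6
f 3 6 4
f 5 1 7
f 5 7 6
f 6 7 8
f 6 8 4
f 7 1 9
f 7 9 8
f 8 9 10
f 8 10 4
f 9 1 11
f 9 11 10
f 10 11 12
f 10 12 4
f 11 1 13
f 11 13 12
f 12 13 14
f 12 14 4
f 13 1 15
f 13 15 14
f 14 15 16
f 14 16 4
f 15 1 17
f 15 17 16
f 16 17 18
f 16 18 4
f 17 1 19
f 17 19 18
f 18 19 20
f 18 20 4
f 19 1 21
f 19 21 20
f 20 21 22
f 20 22 4
f 21 1 23
f 21 23 22
f 22 23 24
f 22 24 4
f 23 1 25
f 23 25 24
f 24 25 26
f 24 26 4
f 25 1 27
f 25 27 26
f 26 27 28
f 26 28 4
f 27 1 29
f 27 29 28
f 28 29 30
f 28 30 4
f 29 1 31
f 29 31 30
f 30 31 32
f 30 32 4
f 31 1 33
f 31 33 32
f 32 33 34
f 32 34 4
f 33 1 2
f 33 2 34
f 34 2 3
f 34 3 4
f 35 72 51
f 72 46 75
f 51 75 40
f 72 75 51
f 35 51 47
f 51 40 52
f 47 52 36
f 51 52 47
f 35 47 56
f 47 36 57
f 56 57 42
f 47 57 56
f 35 56 68
f 56 42 71
f 68 71 45
f 56 71 68
f 35 68 72
f 68 45 76
f 72 76 46
f 68 76 72
f 36 52 63
f 52 40 66
f 63 66 44
f 52 66 63
f 40 75 53
f 75 46 74
f 53 74 39
f 75 74 53
f 46 76 73
f 76 45 69
f 73 69 37
f 76 69 73
f 45 71 70
f 71 42 58
f 70 58 41
f 71 58 70
f 42 57 62
f 57 36 59
f 62 59 43
f 57 59 62
f 38 64 50
f 64 44 65
f 50 65 39
f 64 65 50
f 38 50 48
f 50 39 49
f 48 49 37
f 50 49 48
f 38 48 55
f 48 37 54
f 55 54 41
f 48 54 55
f 38 55 60
f 55 41 61
f 60 61 43
f 55 61 60
f 38 60 64
f 60 43 67
f 64 67 44
f 60 67 64
f 39 65 53
f 65 44 66
f 53 66 40
f 65 66 53
f 37 49 73
f 49 39 74
f 73 74 46
f 49 74 73
f 41 54 70
f 54 37 69
f 70 69 45
f 54 69 70
f 43 61 62
f 61 41 58
f 62 58 42
f 61 58 62
f 44 67 63
f 67 43 59
f 63 59 36
f 67 59 63
f 78 80 77
f 81 78 77
f 77 80 79
f 79 81 77
f 78 84 80
f 82 78 81
f 82 84 78
f 80 84 79
f 83 81 79
f 79 84 83
f 83 82 81
f 84 82 83



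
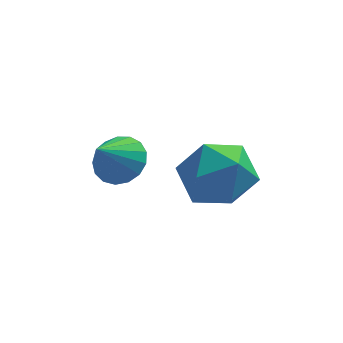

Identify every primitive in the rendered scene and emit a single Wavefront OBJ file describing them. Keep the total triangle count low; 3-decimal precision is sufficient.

v 0.143 3.917 -3.071
v 1.186 4.193 -2.753
v 0.094 2.627 -1.787
v 1.137 2.903 -1.469
v 0.285 3.614 -1.281
v 0.315 4.411 -2.075
v 0.965 2.409 -2.465
v 0.995 3.206 -3.259
v 1.694 3.261 -2.379
v 1.274 4.006 -1.647
v 0.006 2.814 -2.893
v -0.414 3.559 -2.161
v -1.809 3.363 -1.701
v -1.284 3.625 -1.218
v -2.351 2.677 -0.739
v -1.552 3.869 -1.195
v -1.88 3.997 -1.288
v -2.191 3.98 -1.476
v -2.415 3.822 -1.715
v -2.5 3.559 -1.951
v -2.427 3.25 -2.129
v -2.212 2.968 -2.21
v -1.905 2.776 -2.174
v -1.576 2.719 -2.03
v -1.301 2.809 -1.81
v -1.142 3.026 -1.566
v -1.135 3.321 -1.352
f 1 12 6
f 1 6 2
f 1 2 8
f 1 8 11
f 1 11 12
f 2 6 10
f 6 12 5
f 12 11 3
f 11 8 7
f 8 2 9
f 4 10 5
f 4 5 3
f 4 3 7
f 4 7 9
f 4 9 10
f 5 10 6
f 3 5 12
f 7 3 11
f 9 7 8
f 10 9 2
f 14 13 16
f 14 16 15
f 16 13 17
f 16 17 15
f 17 13 18
f 17 18 15
f 18 13 19
f 18 19 15
f 19 13 20
f 19 20 15
f 20 13 21
f 20 21 15
f 21 13 22
f 21 22 15
f 22 13 23
f 22 23 15
f 23 13 24
f 23 24 15
f 24 13 25
f 24 25 15
f 25 13 26
f 25 26 15
f 26 13 27
f 26 27 15
f 27 13 14
f 27 14 15



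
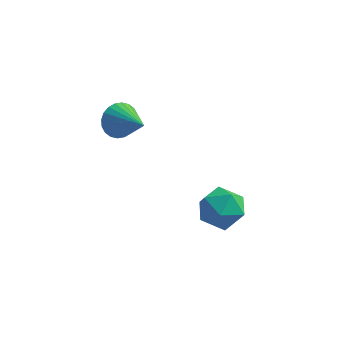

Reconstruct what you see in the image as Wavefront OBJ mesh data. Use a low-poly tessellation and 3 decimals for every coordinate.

v 3.067 -0.194 -1.639
v 4.028 -0.211 -2.01
v 2.752 -1.649 -2.39
v 3.713 -1.666 -2.761
v 3.549 -1.787 -1.751
v 3.744 -0.887 -1.287
v 3.036 -0.973 -3.113
v 3.231 -0.073 -2.649
v 4.009 -0.692 -2.921
v 4.326 -1.195 -2.08
v 2.454 -0.665 -2.32
v 2.771 -1.168 -1.479
v -0.499 -1.121 2.323
v -0.072 -1.129 1.658
v 0.719 -2.019 3.117
v 0.03 -0.871 1.793
v 0.052 -0.651 2.008
v -0.01 -0.503 2.271
v -0.147 -0.449 2.542
v -0.337 -0.497 2.779
v -0.552 -0.64 2.947
v -0.759 -0.857 3.02
v -0.927 -1.113 2.987
v -1.029 -1.371 2.853
v -1.051 -1.591 2.638
v -0.989 -1.739 2.375
v -0.852 -1.793 2.104
v -0.662 -1.745 1.866
v -0.447 -1.602 1.698
v -0.239 -1.385 1.625
f 1 12 6
f 1 6 2
f 1 2 8
f 1 8 11
f 1 11 12
f 2 6 10
f 6 12 5
f 12 11 3
f 11 8 7
f 8 2 9
f 4 10 5
f 4 5 3
f 4 3 7
f 4 7 9
f 4 9 10
f 5 10 6
f 3 5 12
f 7 3 11
f 9 7 8
f 10 9 2
f 14 13 16
f 14 16 15
f 16 13 17
f 16 17 15
f 17 13 18
f 17 18 15
f 18 13 19
f 18 19 15
f 19 13 20
f 19 20 15
f 20 13 21
f 20 21 15
f 21 13 22
f 21 22 15
f 22 13 23
f 22 23 15
f 23 13 24
f 23 24 15
f 24 13 25
f 24 25 15
f 25 13 26
f 25 26 15
f 26 13 27
f 26 27 15
f 27 13 28
f 27 28 15
f 28 13 29
f 28 29 15
f 29 13 30
f 29 30 15
f 30 13 14
f 30 14 15



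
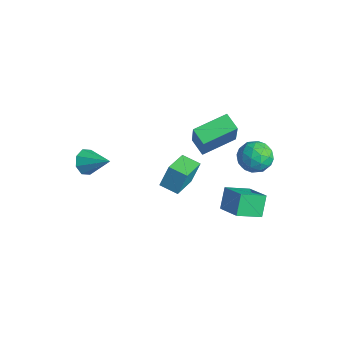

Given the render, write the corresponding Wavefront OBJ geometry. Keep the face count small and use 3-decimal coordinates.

v 1.615 2.982 1.202
v 2.382 2.974 0.579
v 0.998 1.706 0.461
v 1.765 1.698 -0.162
v 1.899 1.464 0.789
v 2.28 2.252 1.246
v 1.1 2.428 -0.206
v 1.481 3.216 0.251
v 2.063 2.631 -0.292
v 2.557 2.035 0.323
v 0.823 2.645 0.717
v 1.317 2.049 1.332
v 2.053 3.09 0.955
v 1.327 1.59 0.085
v 1.406 1.452 0.643
v 1.857 1.447 0.277
v 1.993 2.666 1.348
v 2.443 2.661 0.981
v 2.16 1.773 1.105
v 0.937 2.019 0.059
v 1.387 2.014 -0.308
v 1.523 3.233 0.763
v 1.974 3.228 0.397
v 1.22 2.907 -0.065
v 2.316 2.884 0.077
v 1.953 2.134 -0.358
v 1.563 2.563 -0.384
v 1.787 3.026 -0.115
v 2.606 2.533 0.438
v 2.244 1.783 0.003
v 2.322 1.646 0.562
v 2.547 2.109 0.831
v 2.419 2.332 -0.073
v 1.136 2.897 1.037
v 0.774 2.147 0.602
v 0.833 2.571 0.209
v 1.058 3.034 0.478
v 1.427 2.546 1.398
v 1.064 1.796 0.963
v 1.593 1.654 1.155
v 1.817 2.117 1.424
v 0.961 2.348 1.113
v -0.133 1.794 -3.403
v 1.323 1.814 -2.693
v 0.16 3.164 -4.042
v 1.616 3.184 -3.333
v 0.384 1.196 -4.447
v 1.84 1.216 -3.738
v 0.677 2.566 -5.087
v 2.133 2.586 -4.377
v -0.623 0.103 1.115
v 0.179 -0.358 2.922
v -0.473 1.982 1.528
v 0.329 1.521 3.335
v 0.311 0.119 0.705
v 1.113 -0.342 2.512
v 0.461 1.998 1.118
v 1.263 1.537 2.925
v 1.361 -2.238 1.436
v 1.375 -1.723 2.608
v 2.214 -1.747 1.21
v 2.228 -1.232 2.382
v 2.292 -3.588 2.018
v 2.306 -3.073 3.19
v 3.145 -3.097 1.792
v 3.159 -2.582 2.964
v -4.339 -3.908 -1.779
v -3.887 -3.964 -2.437
v -3.041 -3.252 -0.941
v -4.181 -3.429 -2.4
v -4.568 -3.174 -2
v -4.822 -3.35 -1.471
v -4.792 -3.852 -1.122
v -4.498 -4.388 -1.159
v -4.11 -4.643 -1.559
v -3.857 -4.467 -2.088
f 1 38 17
f 38 12 41
f 17 41 6
f 38 41 17
f 1 17 13
f 17 6 18
f 13 18 2
f 17 18 13
f 1 13 22
f 13 2 23
f 22 23 8
f 13 23 22
f 1 22 34
f 22 8 37
f 34 37 11
f 22 37 34
f 1 34 38
f 34 11 42
f 38 42 12
f 34 42 38
f 2 18 29
f 18 6 32
f 29 32 10
f 18 32 29
f 6 41 19
f 41 12 40
f 19 40 5
f 41 40 19
f 12 42 39
f 42 11 35
f 39 35 3
f 42 35 39
f 11 37 36
f 37 8 24
f 36 24 7
f 37 24 36
f 8 23 28
f 23 2 25
f 28 25 9
f 23 25 28
f 4 30 16
f 30 10 31
f 16 31 5
f 30 31 16
f 4 16 14
f 16 5 15
f 14 15 3
f 16 15 14
f 4 14 21
f 14 3 20
f 21 20 7
f 14 20 21
f 4 21 26
f 21 7 27
f 26 27 9
f 21 27 26
f 4 26 30
f 26 9 33
f 30 33 10
f 26 33 30
f 5 31 19
f 31 10 32
f 19 32 6
f 31 32 19
f 3 15 39
f 15 5 40
f 39 40 12
f 15 40 39
f 7 20 36
f 20 3 35
f 36 35 11
f 20 35 36
f 9 27 28
f 27 7 24
f 28 24 8
f 27 24 28
f 10 33 29
f 33 9 25
f 29 25 2
f 33 25 29
f 44 46 43
f 47 44 43
f 43 46 45
f 45 47 43
f 44 50 46
f 48 44 47
f 48 50 44
f 46 50 45
f 49 47 45
f 45 50 49
f 49 48 47
f 50 48 49
f 52 54 51
f 55 52 51
f 51 54 53
f 53 55 51
f 52 58 54
f 56 52 55
f 56 58 52
f 54 58 53
f 57 55 53
f 53 58 57
f 57 56 55
f 58 56 57
f 60 62 59
f 63 60 59
f 59 62 61
f 61 63 59
f 60 66 62
f 64 60 63
f 64 66 60
f 62 66 61
f 65 63 61
f 61 66 65
f 65 64 63
f 66 64 65
f 68 67 70
f 68 70 69
f 70 67 71
f 70 71 69
f 71 67 72
f 71 72 69
f 72 67 73
f 72 73 69
f 73 67 74
f 73 74 69
f 74 67 75
f 74 75 69
f 75 67 76
f 75 76 69
f 76 67 68
f 76 68 69



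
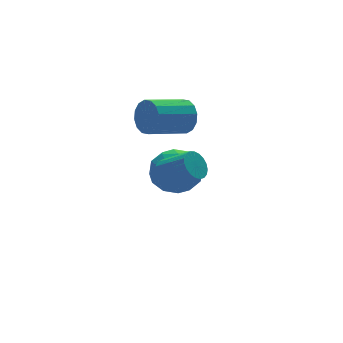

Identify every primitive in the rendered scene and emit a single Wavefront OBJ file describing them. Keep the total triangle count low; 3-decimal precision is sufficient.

v 1.355 4.229 -0.81
v 1.855 3.878 -1.853
v 1.705 2.462 -0.047
v 2.205 2.111 -1.09
v 2.762 2.933 -0.4
v 2.545 4.025 -0.872
v 1.015 2.315 -1.028
v 0.798 3.407 -1.5
v 1.645 2.695 -1.988
v 2.724 3.077 -1.6
v 0.836 3.263 -0.3
v 1.915 3.645 0.088
v 1.574 4.209 -1.399
v 1.986 2.131 -0.501
v 2.313 2.615 -0.096
v 2.607 2.408 -0.709
v 1.98 4.295 -0.822
v 2.274 4.089 -1.435
v 2.807 3.533 -0.581
v 1.286 2.251 -0.465
v 1.58 2.045 -1.078
v 0.953 3.932 -1.191
v 1.247 3.725 -1.804
v 0.753 2.807 -1.319
v 1.744 3.307 -2.091
v 1.95 2.268 -1.643
v 1.251 2.388 -1.606
v 1.123 3.03 -1.884
v 2.379 3.531 -1.863
v 2.585 2.492 -1.414
v 2.912 2.976 -1.009
v 2.785 3.618 -1.286
v 2.255 2.836 -1.942
v 0.975 3.848 -0.486
v 1.181 2.809 -0.037
v 0.775 2.722 -0.614
v 0.648 3.364 -0.891
v 1.61 4.072 -0.257
v 1.816 3.033 0.191
v 2.437 3.31 -0.016
v 2.309 3.952 -0.294
v 1.305 3.504 0.042
v 2.636 4.04 1.681
v 2.898 3.674 2.449
v 1.047 3.514 3.006
v 0.784 3.88 2.239
v 2.884 4.127 2.531
v 1.033 3.967 3.089
v 2.803 4.557 2.386
v 0.952 4.397 2.944
v 2.678 4.848 2.052
v 0.826 4.688 2.61
v 2.541 4.923 1.619
v 0.689 4.763 2.176
v 2.429 4.761 1.202
v 0.578 4.601 1.76
v 2.373 4.406 0.914
v 0.522 4.246 1.471
v 2.387 3.953 0.831
v 0.536 3.793 1.389
v 2.468 3.523 0.976
v 0.617 3.363 1.534
v 2.594 3.232 1.31
v 0.742 3.072 1.868
v 2.731 3.157 1.744
v 0.879 2.997 2.301
v 2.842 3.319 2.16
v 0.991 3.159 2.718
v -0.407 -0.355 1.606
v 0.189 -0.091 1.351
v 0.964 -1.042 2.179
v 0.367 -1.305 2.434
v 0.144 0.076 1.585
v 0.919 -0.875 2.413
v 0.004 0.169 1.822
v 0.778 -0.782 2.651
v -0.207 0.171 2.022
v 0.567 -0.78 2.851
v -0.453 0.083 2.151
v 0.321 -0.868 2.979
v -0.691 -0.082 2.185
v 0.083 -1.033 3.013
v -0.88 -0.293 2.118
v -0.105 -1.244 2.947
v -0.987 -0.515 1.964
v -0.213 -1.466 2.792
v -0.994 -0.709 1.747
v -0.219 -1.66 2.575
v -0.899 -0.842 1.506
v -0.125 -1.793 2.334
v -0.72 -0.891 1.282
v 0.055 -1.842 2.111
v -0.486 -0.847 1.114
v 0.289 -1.798 1.943
v -0.239 -0.717 1.032
v 0.536 -1.668 1.86
v -0.021 -0.525 1.048
v 0.754 -1.476 1.876
v 0.131 -0.304 1.161
v 0.905 -1.255 1.989
f 1 38 17
f 38 12 41
f 17 41 6
f 38 41 17
f 1 17 13
f 17 6 18
f 13 18 2
f 17 18 13
f 1 13 22
f 13 2 23
f 22 23 8
f 13 23 22
f 1 22 34
f 22 8 37
f 34 37 11
f 22 37 34
f 1 34 38
f 34 11 42
f 38 42 12
f 34 42 38
f 2 18 29
f 18 6 32
f 29 32 10
f 18 32 29
f 6 41 19
f 41 12 40
f 19 40 5
f 41 40 19
f 12 42 39
f 42 11 35
f 39 35 3
f 42 35 39
f 11 37 36
f 37 8 24
f 36 24 7
f 37 24 36
f 8 23 28
f 23 2 25
f 28 25 9
f 23 25 28
f 4 30 16
f 30 10 31
f 16 31 5
f 30 31 16
f 4 16 14
f 16 5 15
f 14 15 3
f 16 15 14
f 4 14 21
f 14 3 20
f 21 20 7
f 14 20 21
f 4 21 26
f 21 7 27
f 26 27 9
f 21 27 26
f 4 26 30
f 26 9 33
f 30 33 10
f 26 33 30
f 5 31 19
f 31 10 32
f 19 32 6
f 31 32 19
f 3 15 39
f 15 5 40
f 39 40 12
f 15 40 39
f 7 20 36
f 20 3 35
f 36 35 11
f 20 35 36
f 9 27 28
f 27 7 24
f 28 24 8
f 27 24 28
f 10 33 29
f 33 9 25
f 29 25 2
f 33 25 29
f 44 43 47
f 44 47 45
f 45 47 48
f 45 48 46
f 47 43 49
f 47 49 48
f 48 49 50
f 48 50 46
f 49 43 51
f 49 51 50
f 50 51 52
f 50 52 46
f 51 43 53
f 51 53 52
f 52 53 54
f 52 54 46
f 53 43 55
f 53 55 54
f 54 55 56
f 54 56 46
f 55 43 57
f 55 57 56
f 56 57 58
f 56 58 46
f 57 43 59
f 57 59 58
f 58 59 60
f 58 60 46
f 59 43 61
f 59 61 60
f 60 61 62
f 60 62 46
f 61 43 63
f 61 63 62
f 62 63 64
f 62 64 46
f 63 43 65
f 63 65 64
f 64 65 66
f 64 66 46
f 65 43 67
f 65 67 66
f 66 67 68
f 66 68 46
f 67 43 44
f 67 44 68
f 68 44 45
f 68 45 46
f 70 69 73
f 70 73 71
f 71 73 74
f 71 74 72
f 73 69 75
f 73 75 74
f 74 75 76
f 74 76 72
f 75 69 77
f 75 77 76
f 76 77 78
f 76 78 72
f 77 69 79
f 77 79 78
f 78 79 80
f 78 80 72
f 79 69 81
f 79 81 80
f 80 81 82
f 80 82 72
f 81 69 83
f 81 83 82
f 82 83 84
f 82 84 72
f 83 69 85
f 83 85 84
f 84 85 86
f 84 86 72
f 85 69 87
f 85 87 86
f 86 87 88
f 86 88 72
f 87 69 89
f 87 89 88
f 88 89 90
f 88 90 72
f 89 69 91
f 89 91 90
f 90 91 92
f 90 92 72
f 91 69 93
f 91 93 92
f 92 93 94
f 92 94 72
f 93 69 95
f 93 95 94
f 94 95 96
f 94 96 72
f 95 69 97
f 95 97 96
f 96 97 98
f 96 98 72
f 97 69 99
f 97 99 98
f 98 99 100
f 98 100 72
f 99 69 70
f 99 70 100
f 100 70 71
f 100 71 72



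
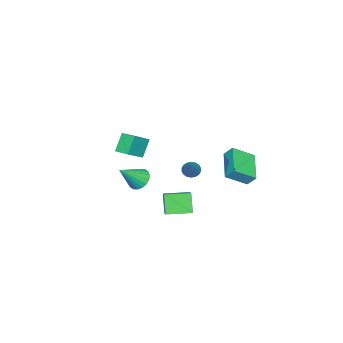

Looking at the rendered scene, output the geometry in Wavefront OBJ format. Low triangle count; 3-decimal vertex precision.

v -4.853 2.576 -1.037
v -4.896 3.157 -0.325
v -3.095 3.625 -1.787
v -3.138 4.206 -1.075
v -3.862 1.554 -0.145
v -3.905 2.135 0.567
v -2.104 2.603 -0.895
v -2.147 3.184 -0.183
v 3.376 1.463 0.41
v 4.564 2.235 1.294
v 2.5 2.753 0.462
v 3.689 3.525 1.345
v 3.971 1.915 -0.785
v 5.16 2.687 0.098
v 3.096 3.205 -0.734
v 4.284 3.977 0.15
v 2.217 2.699 2.229
v 2.642 2.649 1.853
v 3.483 3.361 3.571
v 2.559 2.886 1.814
v 2.409 3.086 1.857
v 2.22 3.209 1.974
v 2.031 3.231 2.142
v 1.879 3.147 2.327
v 1.793 2.975 2.493
v 1.792 2.748 2.606
v 1.875 2.512 2.645
v 2.025 2.312 2.602
v 2.213 2.189 2.484
v 2.402 2.167 2.317
v 2.555 2.25 2.132
v 2.64 2.422 1.966
v -0.982 -2.93 1.602
v 0.293 -3.206 2.494
v -0.841 -1.956 1.702
v 0.433 -2.231 2.594
v -0.173 -2.929 0.446
v 1.101 -3.204 1.338
v -0.033 -1.954 0.546
v 1.242 -2.23 1.438
v -0.44 -2.475 -1.827
v 0.123 -1.904 -2.076
v 0.8 -3.125 -0.513
v -0.066 -1.723 -1.808
v -0.329 -1.692 -1.545
v -0.614 -1.816 -1.337
v -0.865 -2.07 -1.226
v -1.031 -2.405 -1.234
v -1.081 -2.753 -1.36
v -1.003 -3.047 -1.578
v -0.814 -3.227 -1.845
v -0.551 -3.259 -2.109
v -0.266 -3.135 -2.317
v -0.016 -2.881 -2.428
v 0.151 -2.546 -2.42
v 0.2 -2.197 -2.294
f 2 4 1
f 5 2 1
f 1 4 3
f 3 5 1
f 2 8 4
f 6 2 5
f 6 8 2
f 4 8 3
f 7 5 3
f 3 8 7
f 7 6 5
f 8 6 7
f 10 12 9
f 13 10 9
f 9 12 11
f 11 13 9
f 10 16 12
f 14 10 13
f 14 16 10
f 12 16 11
f 15 13 11
f 11 16 15
f 15 14 13
f 16 14 15
f 18 17 20
f 18 20 19
f 20 17 21
f 20 21 19
f 21 17 22
f 21 22 19
f 22 17 23
f 22 23 19
f 23 17 24
f 23 24 19
f 24 17 25
f 24 25 19
f 25 17 26
f 25 26 19
f 26 17 27
f 26 27 19
f 27 17 28
f 27 28 19
f 28 17 29
f 28 29 19
f 29 17 30
f 29 30 19
f 30 17 31
f 30 31 19
f 31 17 32
f 31 32 19
f 32 17 18
f 32 18 19
f 34 36 33
f 37 34 33
f 33 36 35
f 35 37 33
f 34 40 36
f 38 34 37
f 38 40 34
f 36 40 35
f 39 37 35
f 35 40 39
f 39 38 37
f 40 38 39
f 42 41 44
f 42 44 43
f 44 41 45
f 44 45 43
f 45 41 46
f 45 46 43
f 46 41 47
f 46 47 43
f 47 41 48
f 47 48 43
f 48 41 49
f 48 49 43
f 49 41 50
f 49 50 43
f 50 41 51
f 50 51 43
f 51 41 52
f 51 52 43
f 52 41 53
f 52 53 43
f 53 41 54
f 53 54 43
f 54 41 55
f 54 55 43
f 55 41 56
f 55 56 43
f 56 41 42
f 56 42 43



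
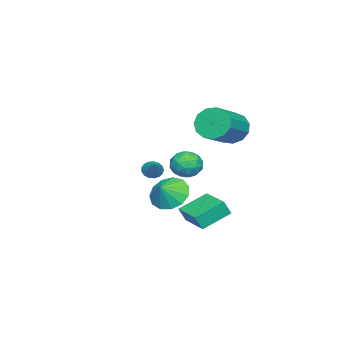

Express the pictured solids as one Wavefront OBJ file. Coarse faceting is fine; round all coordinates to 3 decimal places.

v -2.43 2.251 -2.548
v -2.136 1.97 -1.701
v -1.269 3.677 -2.478
v -0.975 3.396 -1.631
v -1.145 1.244 -3.329
v -0.851 0.963 -2.482
v 0.016 2.67 -3.259
v 0.31 2.389 -2.412
v 1.739 3.193 1.498
v 2.343 3.573 2
v 2.137 1.927 1.98
v 2.741 2.307 2.482
v 1.894 2.411 2.664
v 1.648 3.194 2.366
v 2.832 2.306 1.614
v 2.586 3.089 1.316
v 3.019 3.025 2.072
v 2.439 3.09 2.721
v 2.041 2.41 1.259
v 1.461 2.475 1.908
v 2.006 3.494 1.707
v 2.474 2.006 2.273
v 1.976 2.067 2.38
v 2.331 2.29 2.675
v 1.598 3.271 1.922
v 1.953 3.495 2.217
v 1.688 2.811 2.607
v 2.527 2.005 1.763
v 2.882 2.229 2.058
v 2.149 3.21 1.305
v 2.504 3.433 1.6
v 2.792 2.689 1.373
v 2.758 3.396 2.044
v 2.992 2.651 2.327
v 3.046 2.651 1.817
v 2.901 3.111 1.642
v 2.417 3.434 2.426
v 2.651 2.689 2.709
v 2.153 2.751 2.815
v 2.009 3.211 2.641
v 2.814 3.112 2.468
v 1.829 2.811 1.271
v 2.063 2.066 1.554
v 2.471 2.289 1.339
v 2.327 2.749 1.165
v 1.488 2.849 1.653
v 1.722 2.104 1.936
v 1.579 2.389 2.338
v 1.434 2.849 2.163
v 1.666 2.388 1.512
v -2.736 -1.339 -0.763
v -2.452 -1.126 -1.234
v -1.904 -0.801 -0.017
v -2.639 -0.924 -1.171
v -2.848 -0.817 -1.014
v -3.032 -0.829 -0.8
v -3.148 -0.958 -0.577
v -3.169 -1.175 -0.397
v -3.092 -1.429 -0.3
v -2.933 -1.662 -0.31
v -2.729 -1.821 -0.423
v -2.527 -1.87 -0.614
v -2.373 -1.797 -0.839
v -2.302 -1.619 -1.046
v -2.33 -1.377 -1.189
v -1.94 3.363 3.136
v -1.493 3.629 2.259
v 0.447 3.423 3.187
v -0 3.157 4.064
v -1.58 4.117 2.551
v 0.36 3.911 3.478
v -1.782 4.365 3.028
v 0.158 4.159 3.956
v -2.034 4.295 3.54
v -0.094 4.089 4.467
v -2.256 3.929 3.924
v -0.316 3.723 4.851
v -2.378 3.383 4.057
v -0.438 3.178 4.985
v -2.361 2.831 3.899
v -0.421 2.625 4.826
v -2.21 2.448 3.498
v -0.27 2.242 4.425
v -1.973 2.355 2.982
v -0.033 2.149 3.909
v -1.726 2.582 2.516
v 0.214 2.377 3.443
v -1.547 3.057 2.246
v 0.393 2.851 3.173
v 2.56 2.002 0.035
v 3.232 1.818 -0.791
v 3.32 1.858 0.685
v 3.253 2.416 -0.682
v 3.055 2.883 -0.347
v 2.699 3.071 0.11
v 2.3 2.919 0.543
v 1.983 2.476 0.815
v 1.849 1.883 0.839
v 1.942 1.327 0.608
v 2.23 0.986 0.194
v 2.624 0.968 -0.269
v 2.997 1.278 -0.637
f 2 4 1
f 5 2 1
f 1 4 3
f 3 5 1
f 2 8 4
f 6 2 5
f 6 8 2
f 4 8 3
f 7 5 3
f 3 8 7
f 7 6 5
f 8 6 7
f 9 46 25
f 46 20 49
f 25 49 14
f 46 49 25
f 9 25 21
f 25 14 26
f 21 26 10
f 25 26 21
f 9 21 30
f 21 10 31
f 30 31 16
f 21 31 30
f 9 30 42
f 30 16 45
f 42 45 19
f 30 45 42
f 9 42 46
f 42 19 50
f 46 50 20
f 42 50 46
f 10 26 37
f 26 14 40
f 37 40 18
f 26 40 37
f 14 49 27
f 49 20 48
f 27 48 13
f 49 48 27
f 20 50 47
f 50 19 43
f 47 43 11
f 50 43 47
f 19 45 44
f 45 16 32
f 44 32 15
f 45 32 44
f 16 31 36
f 31 10 33
f 36 33 17
f 31 33 36
f 12 38 24
f 38 18 39
f 24 39 13
f 38 39 24
f 12 24 22
f 24 13 23
f 22 23 11
f 24 23 22
f 12 22 29
f 22 11 28
f 29 28 15
f 22 28 29
f 12 29 34
f 29 15 35
f 34 35 17
f 29 35 34
f 12 34 38
f 34 17 41
f 38 41 18
f 34 41 38
f 13 39 27
f 39 18 40
f 27 40 14
f 39 40 27
f 11 23 47
f 23 13 48
f 47 48 20
f 23 48 47
f 15 28 44
f 28 11 43
f 44 43 19
f 28 43 44
f 17 35 36
f 35 15 32
f 36 32 16
f 35 32 36
f 18 41 37
f 41 17 33
f 37 33 10
f 41 33 37
f 52 51 54
f 52 54 53
f 54 51 55
f 54 55 53
f 55 51 56
f 55 56 53
f 56 51 57
f 56 57 53
f 57 51 58
f 57 58 53
f 58 51 59
f 58 59 53
f 59 51 60
f 59 60 53
f 60 51 61
f 60 61 53
f 61 51 62
f 61 62 53
f 62 51 63
f 62 63 53
f 63 51 64
f 63 64 53
f 64 51 65
f 64 65 53
f 65 51 52
f 65 52 53
f 67 66 70
f 67 70 68
f 68 70 71
f 68 71 69
f 70 66 72
f 70 72 71
f 71 72 73
f 71 73 69
f 72 66 74
f 72 74 73
f 73 74 75
f 73 75 69
f 74 66 76
f 74 76 75
f 75 76 77
f 75 77 69
f 76 66 78
f 76 78 77
f 77 78 79
f 77 79 69
f 78 66 80
f 78 80 79
f 79 80 81
f 79 81 69
f 80 66 82
f 80 82 81
f 81 82 83
f 81 83 69
f 82 66 84
f 82 84 83
f 83 84 85
f 83 85 69
f 84 66 86
f 84 86 85
f 85 86 87
f 85 87 69
f 86 66 88
f 86 88 87
f 87 88 89
f 87 89 69
f 88 66 67
f 88 67 89
f 89 67 68
f 89 68 69
f 91 90 93
f 91 93 92
f 93 90 94
f 93 94 92
f 94 90 95
f 94 95 92
f 95 90 96
f 95 96 92
f 96 90 97
f 96 97 92
f 97 90 98
f 97 98 92
f 98 90 99
f 98 99 92
f 99 90 100
f 99 100 92
f 100 90 101
f 100 101 92
f 101 90 102
f 101 102 92
f 102 90 91
f 102 91 92



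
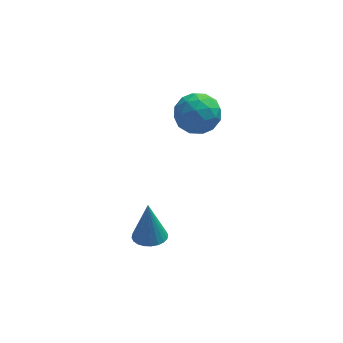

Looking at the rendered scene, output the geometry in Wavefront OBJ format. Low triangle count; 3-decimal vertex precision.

v 1.375 -0.32 3.107
v 1.994 0.309 3.14
v 2.186 -1.069 2.2
v 2.805 -0.44 2.233
v 2.65 -0.945 2.941
v 2.148 -0.481 3.502
v 2.032 -0.279 1.838
v 1.53 0.185 2.399
v 2.4 0.335 2.356
v 2.781 -0.077 3.038
v 1.399 -0.683 2.302
v 1.78 -1.095 2.984
v 1.613 0.06 3.203
v 2.567 -0.82 2.137
v 2.476 -1.117 2.553
v 2.839 -0.747 2.573
v 1.704 -0.404 3.416
v 2.067 -0.034 3.435
v 2.453 -0.771 3.318
v 2.113 -0.726 1.905
v 2.476 -0.356 1.924
v 1.341 -0.013 2.767
v 1.704 0.357 2.787
v 1.727 0.011 2.022
v 2.215 0.445 2.762
v 2.692 0.005 2.229
v 2.238 0.1 1.997
v 1.943 0.372 2.326
v 2.44 0.204 3.163
v 2.917 -0.237 2.63
v 2.825 -0.534 3.046
v 2.531 -0.261 3.375
v 2.678 0.219 2.702
v 1.263 -0.523 2.71
v 1.74 -0.964 2.177
v 1.649 -0.499 1.965
v 1.355 -0.226 2.294
v 1.488 -0.765 3.111
v 1.965 -1.205 2.578
v 2.237 -1.132 3.014
v 1.942 -0.86 3.343
v 1.502 -0.979 2.638
v 0.191 -2.413 -2.142
v 0.781 -2.195 -2.174
v 0.169 -2.127 -0.578
v 0.652 -1.989 -2.213
v 0.453 -1.848 -2.241
v 0.213 -1.793 -2.255
v -0.029 -1.833 -2.251
v -0.238 -1.96 -2.231
v -0.382 -2.157 -2.197
v -0.439 -2.392 -2.155
v -0.399 -2.631 -2.111
v -0.27 -2.836 -2.071
v -0.071 -2.977 -2.043
v 0.169 -3.032 -2.029
v 0.411 -2.993 -2.033
v 0.62 -2.865 -2.053
v 0.764 -2.669 -2.087
v 0.821 -2.433 -2.129
f 1 38 17
f 38 12 41
f 17 41 6
f 38 41 17
f 1 17 13
f 17 6 18
f 13 18 2
f 17 18 13
f 1 13 22
f 13 2 23
f 22 23 8
f 13 23 22
f 1 22 34
f 22 8 37
f 34 37 11
f 22 37 34
f 1 34 38
f 34 11 42
f 38 42 12
f 34 42 38
f 2 18 29
f 18 6 32
f 29 32 10
f 18 32 29
f 6 41 19
f 41 12 40
f 19 40 5
f 41 40 19
f 12 42 39
f 42 11 35
f 39 35 3
f 42 35 39
f 11 37 36
f 37 8 24
f 36 24 7
f 37 24 36
f 8 23 28
f 23 2 25
f 28 25 9
f 23 25 28
f 4 30 16
f 30 10 31
f 16 31 5
f 30 31 16
f 4 16 14
f 16 5 15
f 14 15 3
f 16 15 14
f 4 14 21
f 14 3 20
f 21 20 7
f 14 20 21
f 4 21 26
f 21 7 27
f 26 27 9
f 21 27 26
f 4 26 30
f 26 9 33
f 30 33 10
f 26 33 30
f 5 31 19
f 31 10 32
f 19 32 6
f 31 32 19
f 3 15 39
f 15 5 40
f 39 40 12
f 15 40 39
f 7 20 36
f 20 3 35
f 36 35 11
f 20 35 36
f 9 27 28
f 27 7 24
f 28 24 8
f 27 24 28
f 10 33 29
f 33 9 25
f 29 25 2
f 33 25 29
f 44 43 46
f 44 46 45
f 46 43 47
f 46 47 45
f 47 43 48
f 47 48 45
f 48 43 49
f 48 49 45
f 49 43 50
f 49 50 45
f 50 43 51
f 50 51 45
f 51 43 52
f 51 52 45
f 52 43 53
f 52 53 45
f 53 43 54
f 53 54 45
f 54 43 55
f 54 55 45
f 55 43 56
f 55 56 45
f 56 43 57
f 56 57 45
f 57 43 58
f 57 58 45
f 58 43 59
f 58 59 45
f 59 43 60
f 59 60 45
f 60 43 44
f 60 44 45



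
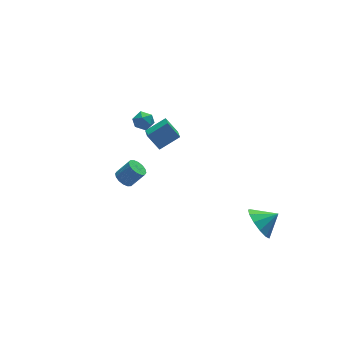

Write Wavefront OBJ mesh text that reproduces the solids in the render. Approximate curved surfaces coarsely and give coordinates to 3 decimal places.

v -4.101 -2.741 2.84
v -3.719 -2.44 2.583
v -3.057 -2.597 3.383
v -3.439 -2.899 3.64
v -3.866 -2.254 2.741
v -3.204 -2.411 3.541
v -4.076 -2.199 2.926
v -3.413 -2.356 3.725
v -4.292 -2.289 3.087
v -3.63 -2.446 3.887
v -4.457 -2.5 3.183
v -3.795 -2.657 3.982
v -4.527 -2.776 3.186
v -3.865 -2.933 3.986
v -4.483 -3.043 3.097
v -3.821 -3.2 3.897
v -4.336 -3.229 2.939
v -3.674 -3.386 3.739
v -4.127 -3.284 2.755
v -3.464 -3.441 3.554
v -3.91 -3.194 2.593
v -3.248 -3.351 3.393
v -3.745 -2.983 2.498
v -3.083 -3.14 3.297
v -3.675 -2.707 2.494
v -3.013 -2.864 3.294
v -1.724 0.096 2.864
v -0.605 0.086 3.486
v -1.463 0.983 2.409
v -0.344 0.973 3.031
v -1.276 -0.453 2.049
v -0.157 -0.463 2.671
v -1.015 0.434 1.594
v 0.104 0.424 2.216
v 2.918 -3.584 -3.02
v 3.452 -3.429 -3.875
v 3.922 -3.736 -2.42
v 3.383 -2.913 -3.63
v 3.167 -2.61 -3.192
v 2.872 -2.617 -2.699
v 2.591 -2.931 -2.308
v 2.414 -3.452 -2.143
v 2.397 -4.016 -2.256
v 2.545 -4.442 -2.612
v 2.812 -4.596 -3.097
v 3.112 -4.429 -3.558
v 3.35 -3.994 -3.848
v -0.76 3.997 0.675
v -0.415 3.658 0.239
v -0.765 3.162 1.321
v -0.42 2.823 0.885
v -0.144 3.322 1.202
v -0.141 3.837 0.803
v -1.039 2.983 0.757
v -1.036 3.498 0.358
v -0.587 3.031 0.29
v -0.034 3.24 0.565
v -1.146 3.58 0.995
v -0.593 3.789 1.27
f 2 1 5
f 2 5 3
f 3 5 6
f 3 6 4
f 5 1 7
f 5 7 6
f 6 7 8
f 6 8 4
f 7 1 9
f 7 9 8
f 8 9 10
f 8 10 4
f 9 1 11
f 9 11 10
f 10 11 12
f 10 12 4
f 11 1 13
f 11 13 12
f 12 13 14
f 12 14 4
f 13 1 15
f 13 15 14
f 14 15 16
f 14 16 4
f 15 1 17
f 15 17 16
f 16 17 18
f 16 18 4
f 17 1 19
f 17 19 18
f 18 19 20
f 18 20 4
f 19 1 21
f 19 21 20
f 20 21 22
f 20 22 4
f 21 1 23
f 21 23 22
f 22 23 24
f 22 24 4
f 23 1 25
f 23 25 24
f 24 25 26
f 24 26 4
f 25 1 2
f 25 2 26
f 26 2 3
f 26 3 4
f 28 30 27
f 31 28 27
f 27 30 29
f 29 31 27
f 28 34 30
f 32 28 31
f 32 34 28
f 30 34 29
f 33 31 29
f 29 34 33
f 33 32 31
f 34 32 33
f 36 35 38
f 36 38 37
f 38 35 39
f 38 39 37
f 39 35 40
f 39 40 37
f 40 35 41
f 40 41 37
f 41 35 42
f 41 42 37
f 42 35 43
f 42 43 37
f 43 35 44
f 43 44 37
f 44 35 45
f 44 45 37
f 45 35 46
f 45 46 37
f 46 35 47
f 46 47 37
f 47 35 36
f 47 36 37
f 48 59 53
f 48 53 49
f 48 49 55
f 48 55 58
f 48 58 59
f 49 53 57
f 53 59 52
f 59 58 50
f 58 55 54
f 55 49 56
f 51 57 52
f 51 52 50
f 51 50 54
f 51 54 56
f 51 56 57
f 52 57 53
f 50 52 59
f 54 50 58
f 56 54 55
f 57 56 49

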